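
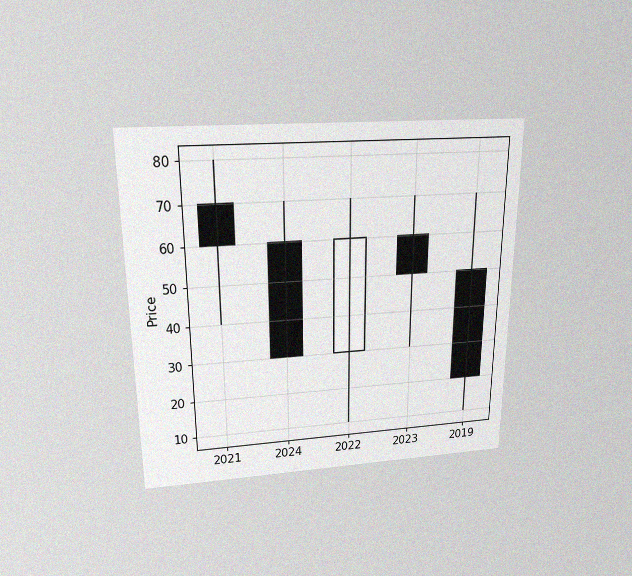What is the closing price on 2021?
The chart is viewed slightly from above, with some photo noise. The 2021 candle closes at 60.

60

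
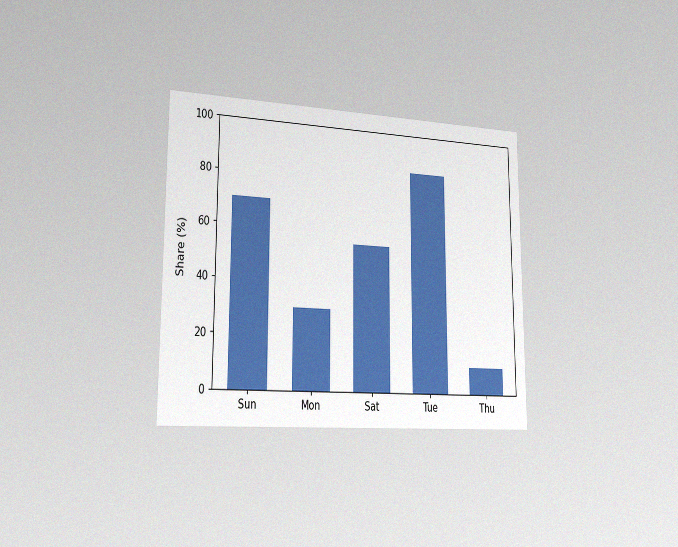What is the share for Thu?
10%

The chart is viewed slightly from the left, with some photo noise. Reading along the chart's y-axis, the Thu bar reaches 10%.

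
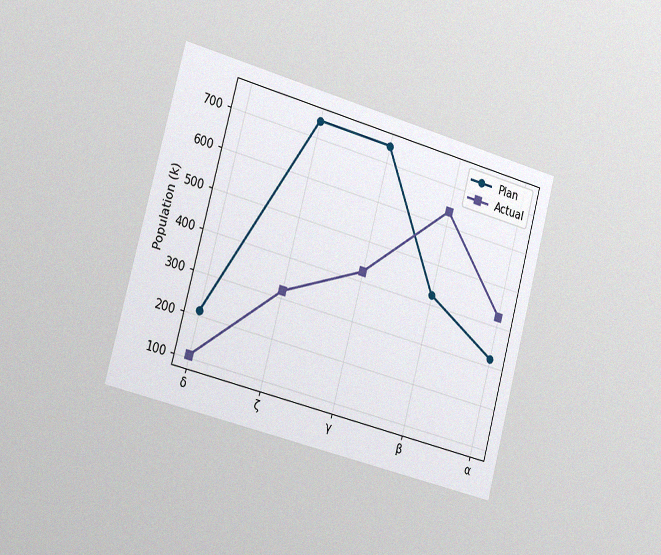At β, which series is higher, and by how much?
The chart is tilted about 15° clockwise and viewed slightly from the left, with some photo noise. At β, Actual sits above the other line by 212k.

Actual, by 212k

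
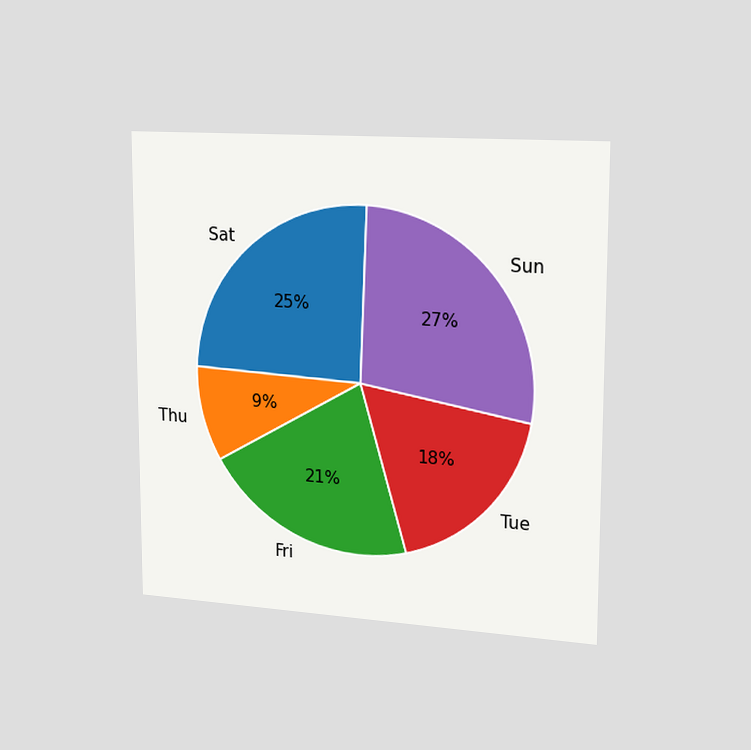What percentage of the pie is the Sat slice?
The chart is viewed slightly from the right. The Sat slice takes up 25% of the pie.

25%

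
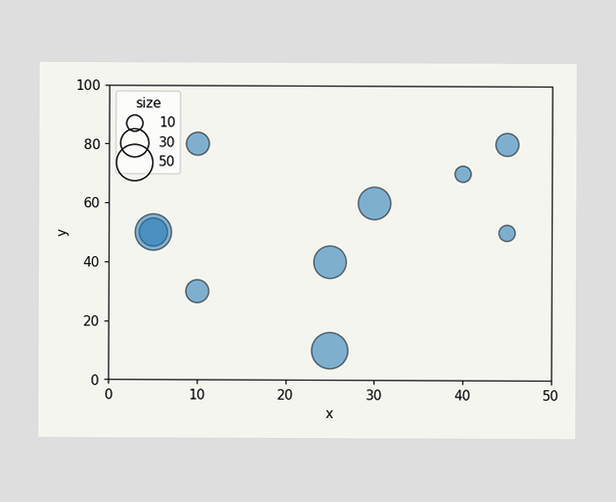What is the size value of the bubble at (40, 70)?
Matching the bubble at (40, 70) against the size legend gives 10.

10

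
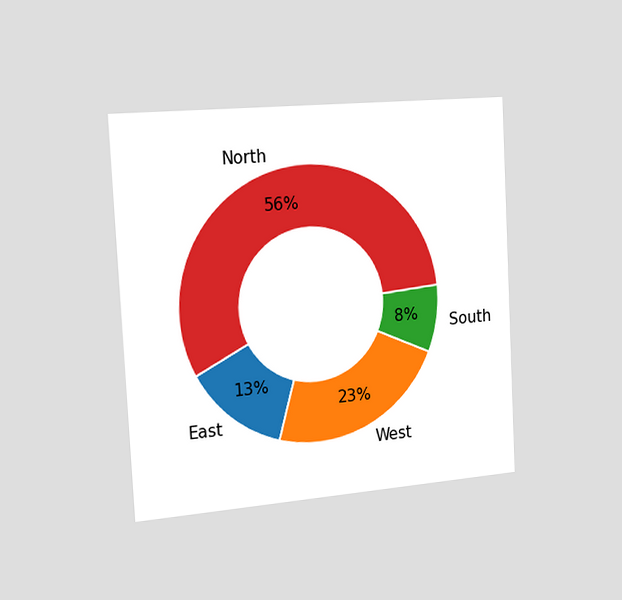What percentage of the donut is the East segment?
The chart is tilted about 3° counter-clockwise and viewed slightly from the left. The East segment takes up 13% of the ring.

13%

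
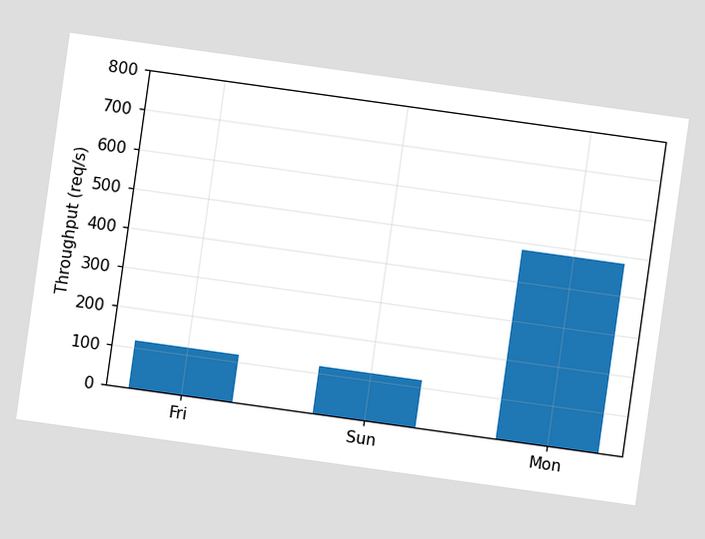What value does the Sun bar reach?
The chart is tilted about 8° clockwise. Reading along the chart's y-axis, the Sun bar reaches 120req/s.

120req/s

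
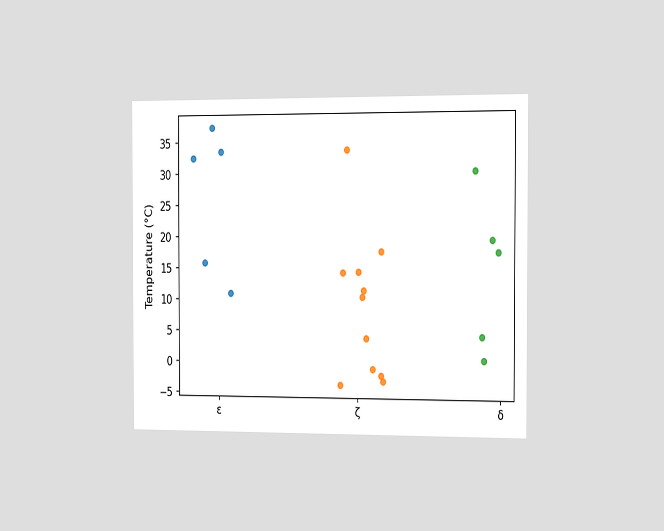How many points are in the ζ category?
11

The chart is viewed slightly from the right. Counting the markers in the ζ column gives 11.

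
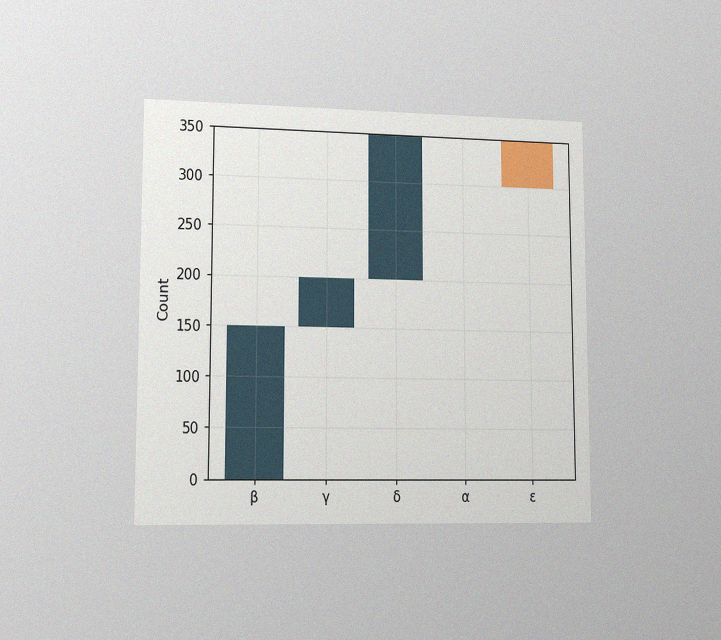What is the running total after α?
350

The chart is viewed slightly from the left, with some photo noise. After α the running total reaches 350.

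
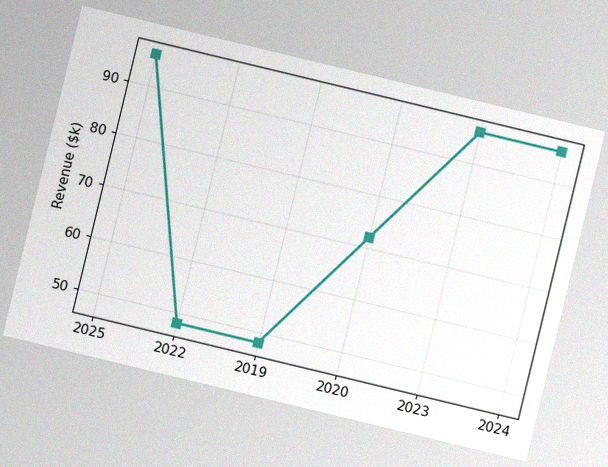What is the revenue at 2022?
The chart is tilted about 14° clockwise, with some photo noise. At 2022, the line is at $48k.

$48k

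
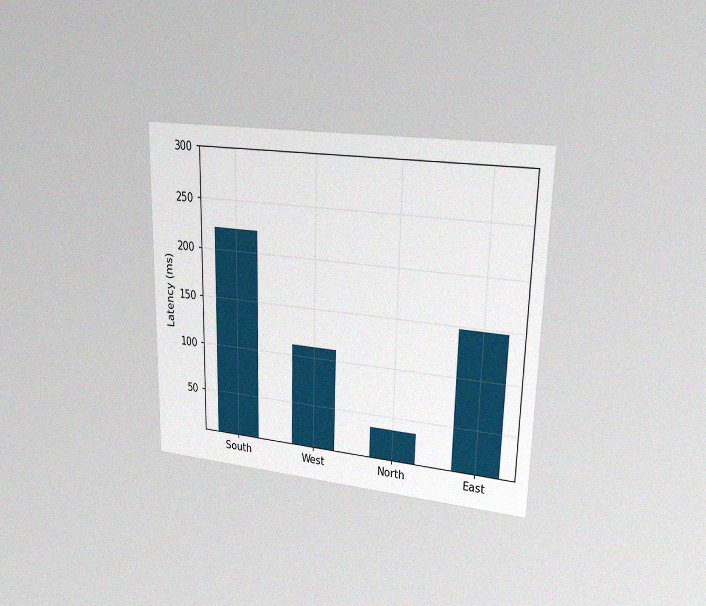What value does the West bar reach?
The chart is viewed at a slight angle, with some photo noise. Reading along the chart's y-axis, the West bar reaches 111ms.

111ms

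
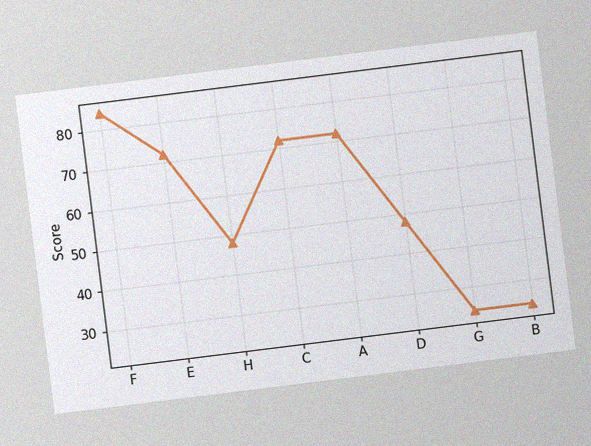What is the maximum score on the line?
The chart is tilted about 7° counter-clockwise, with some photo noise. The highest point is at F, and reading across to the y-axis gives 84.

84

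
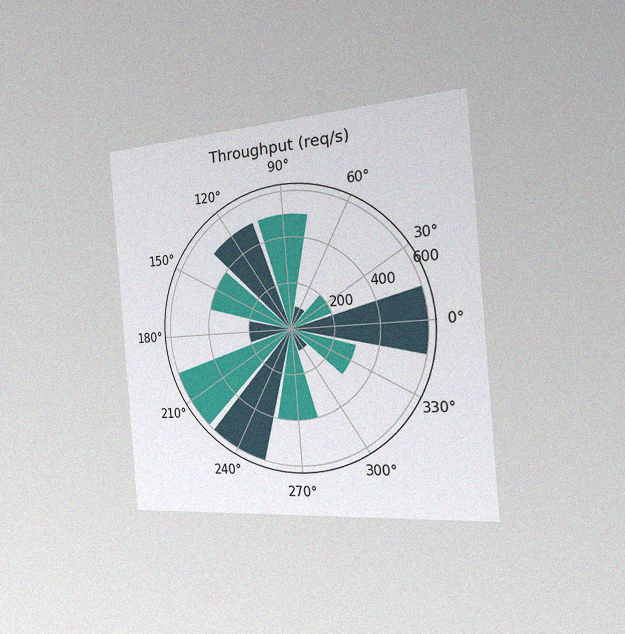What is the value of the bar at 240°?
The chart is tilted about 5° counter-clockwise and viewed slightly from the right, with some photo noise. The bar at 240° reaches 600req/s on the radial axis.

600req/s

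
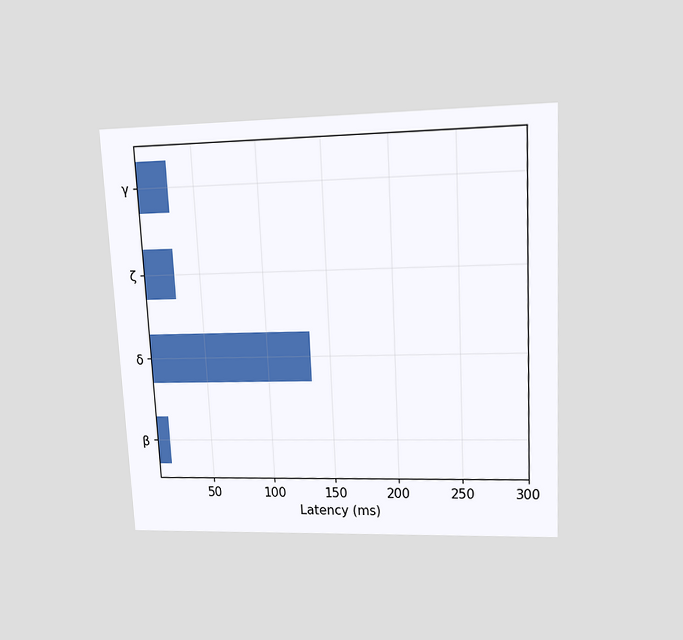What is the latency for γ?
30ms

The chart is tilted about 3° counter-clockwise and viewed at a slight angle. Reading along the chart's x-axis, the γ bar reaches 30ms.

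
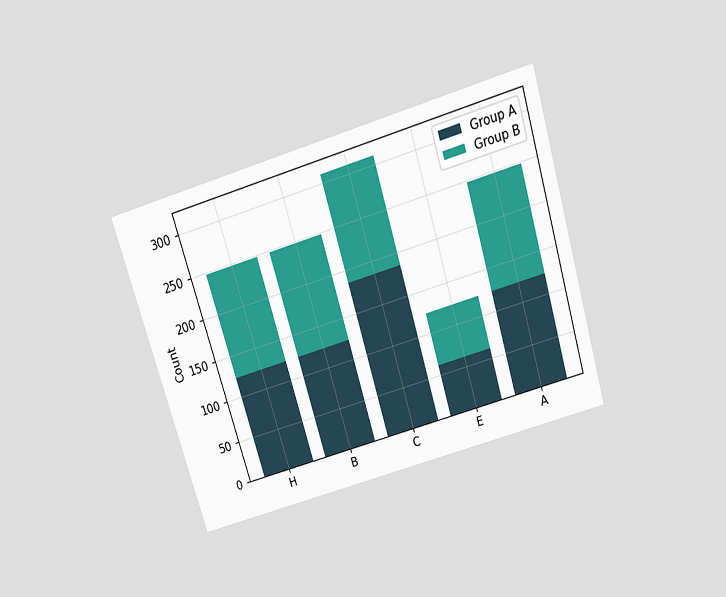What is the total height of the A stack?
248

The chart is tilted about 17° counter-clockwise and viewed slightly from above. The A stack's top reaches 248 on the y-axis.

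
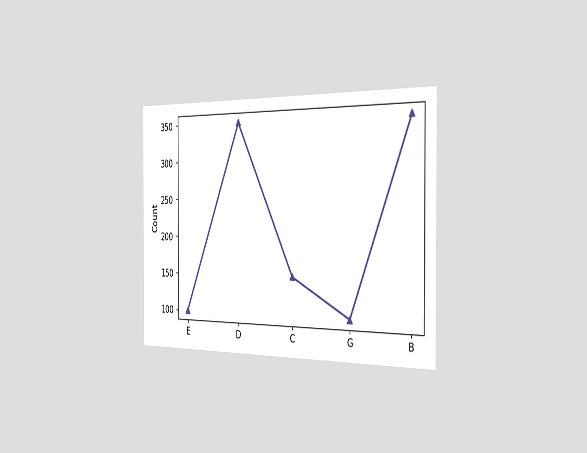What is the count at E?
The chart is viewed slightly from the right. At E, the line is at 100.

100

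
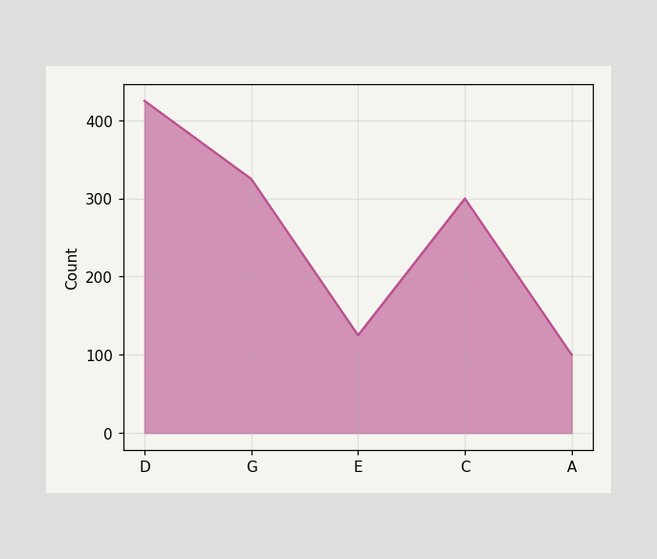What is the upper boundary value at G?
325

At G the upper boundary is at 325.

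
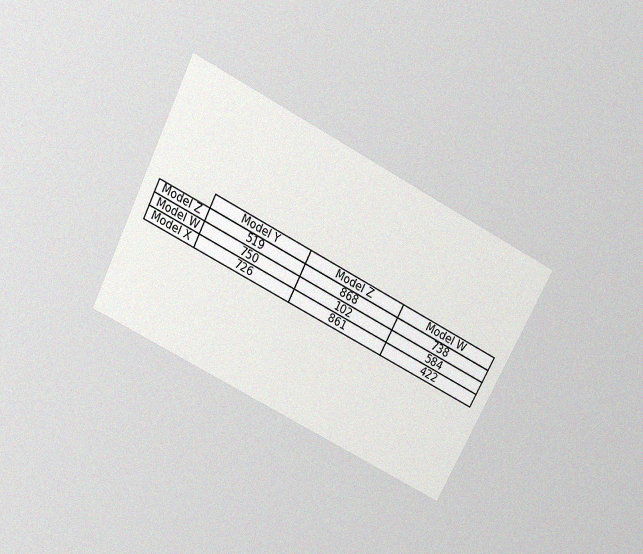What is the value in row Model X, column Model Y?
726

The chart is tilted about 27° clockwise and viewed slightly from above, with some photo noise. The (Model X, Model Y) cell reads 726.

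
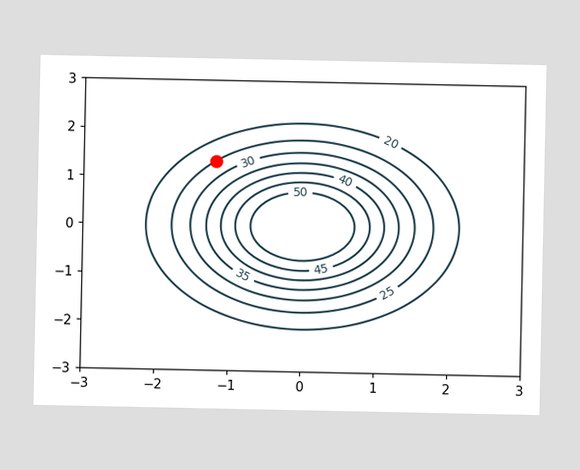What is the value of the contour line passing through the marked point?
The marked point sits on the contour labelled 25.

25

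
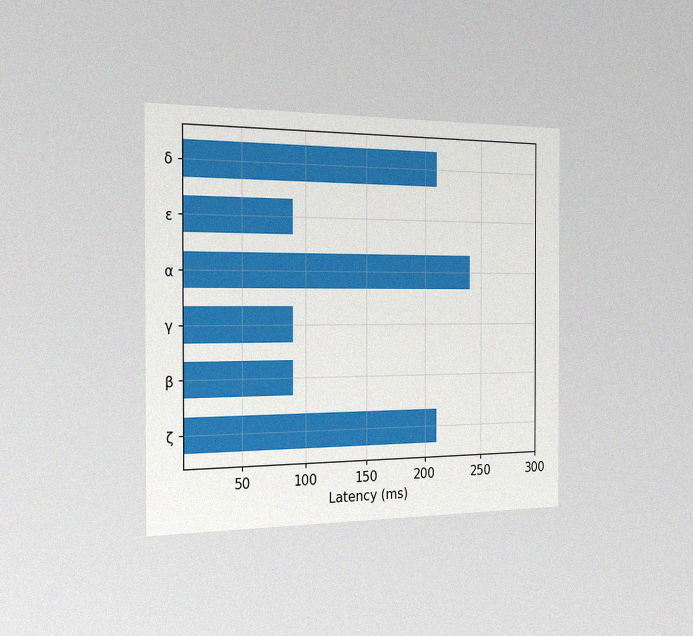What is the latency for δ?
The chart is viewed slightly from the left, with some photo noise. Reading along the chart's x-axis, the δ bar reaches 210ms.

210ms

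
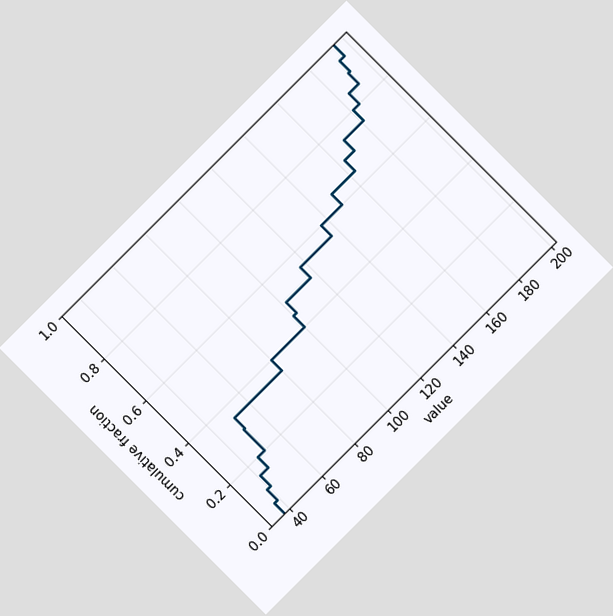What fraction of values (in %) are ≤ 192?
The chart is tilted about 45° counter-clockwise. At x=192 the ECDF step is at 95%.

95%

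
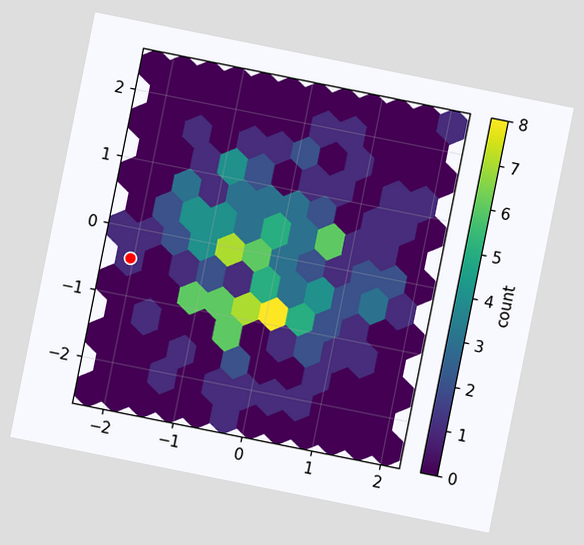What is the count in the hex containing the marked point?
1

The chart is tilted about 11° clockwise. The marked hex reads 1 on the colorbar.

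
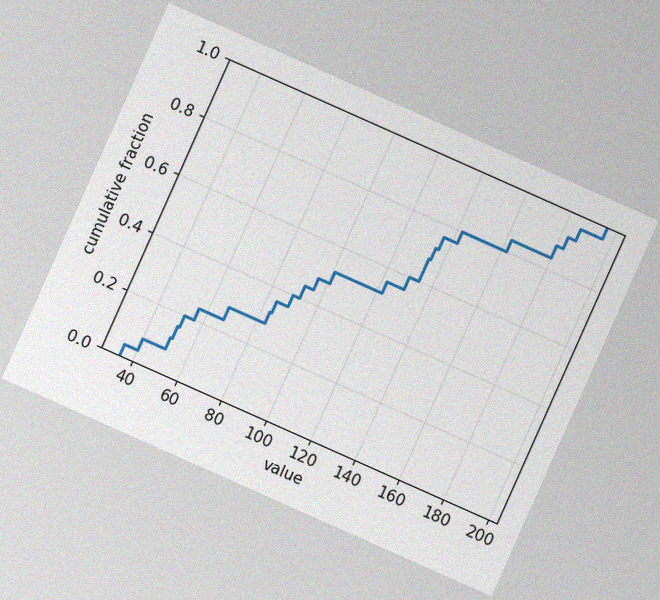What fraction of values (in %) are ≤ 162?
84%

The chart is tilted about 24° clockwise, with some photo noise. At x=162 the ECDF step is at 84%.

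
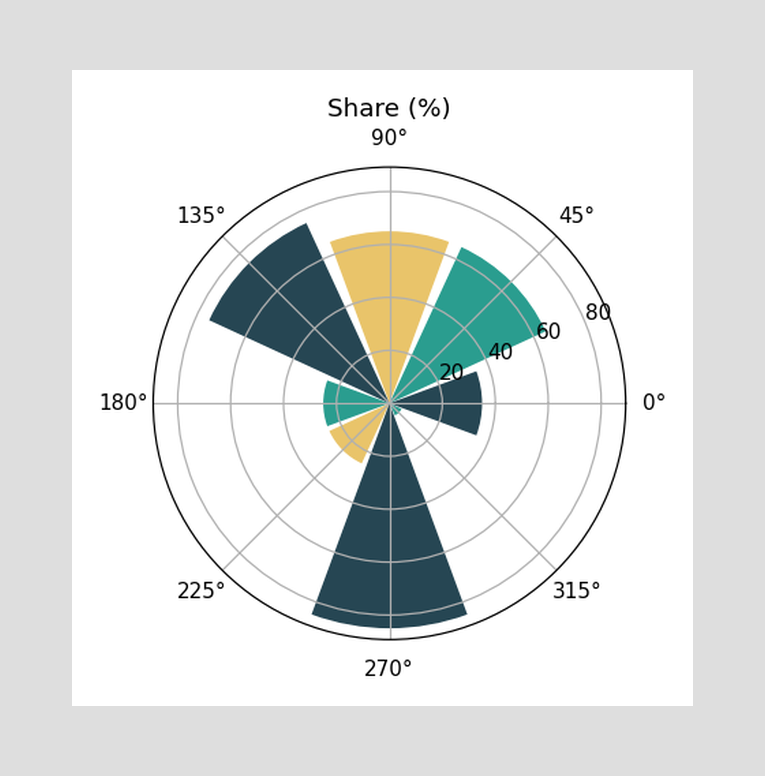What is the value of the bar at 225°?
25%

The bar at 225° reaches 25% on the radial axis.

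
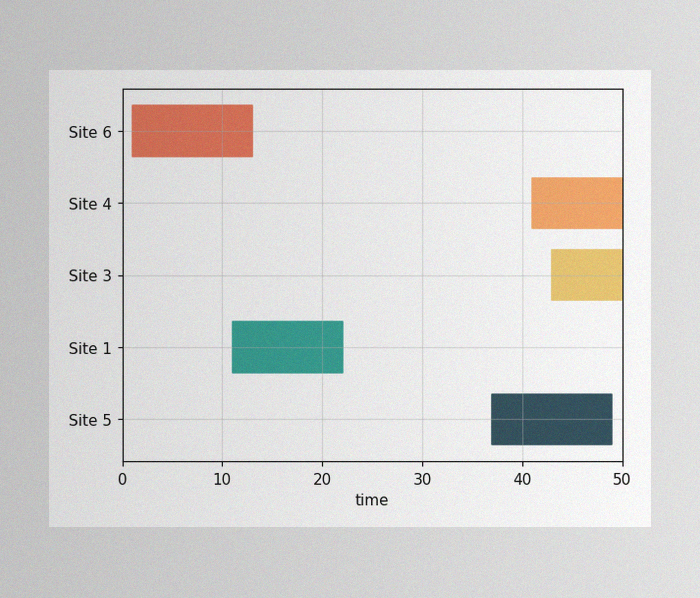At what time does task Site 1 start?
11

The image has some photo noise and uneven lighting. The Site 1 bar begins at t=11.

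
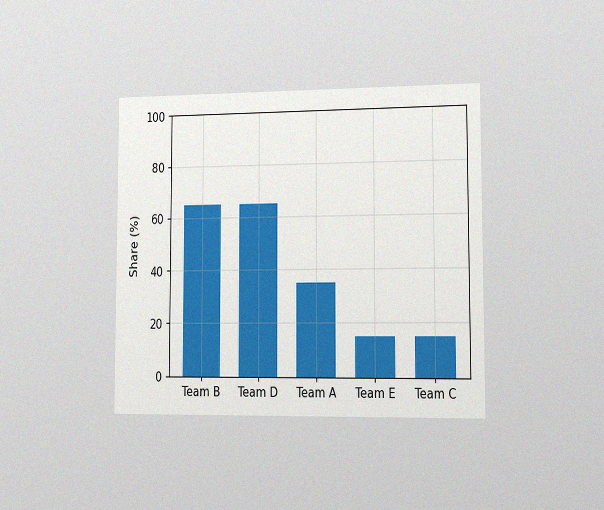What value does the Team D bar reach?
The chart is viewed slightly from the right, with some photo noise. Reading along the chart's y-axis, the Team D bar reaches 65%.

65%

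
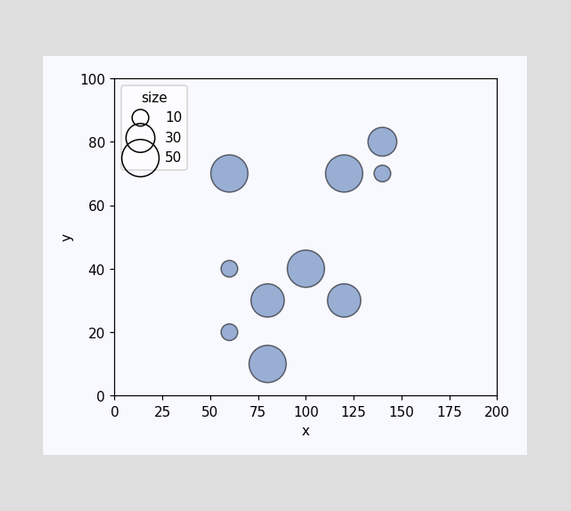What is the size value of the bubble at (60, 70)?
Matching the bubble at (60, 70) against the size legend gives 50.

50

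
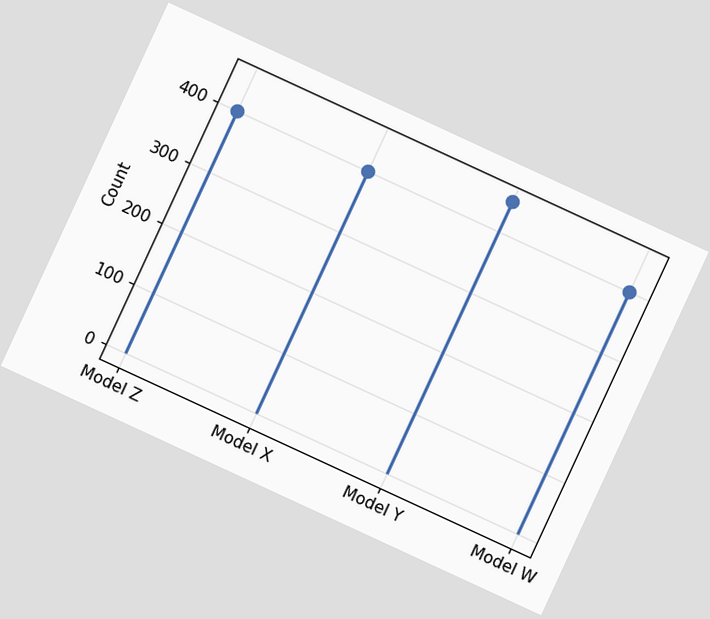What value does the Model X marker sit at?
400

The chart is tilted about 25° clockwise. The Model X marker sits at 400.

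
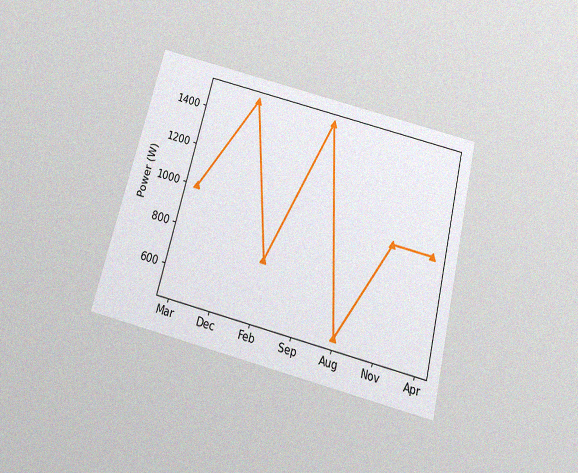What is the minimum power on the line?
The chart is tilted about 14° clockwise and viewed slightly from below, with some photo noise. The lowest point is at Aug, and reading across to the y-axis gives 500W.

500W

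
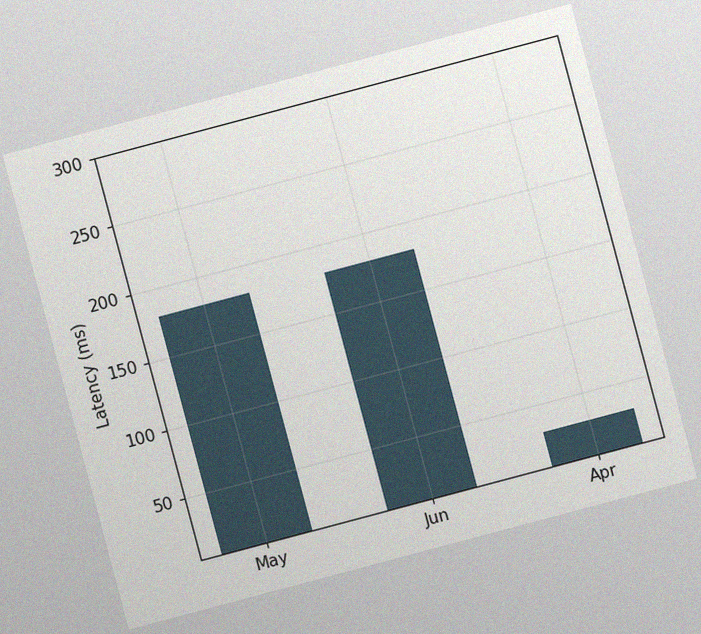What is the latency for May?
180ms

The chart is tilted about 15° counter-clockwise, with some photo noise. Reading along the chart's y-axis, the May bar reaches 180ms.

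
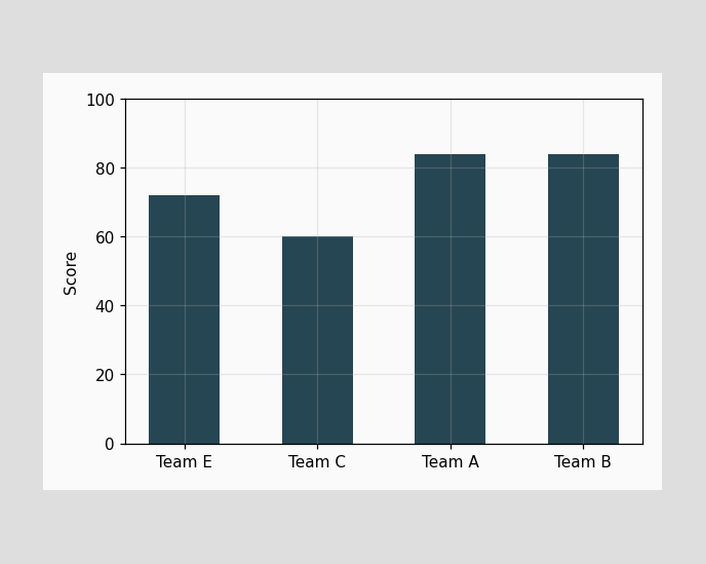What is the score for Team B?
84

Reading along the chart's y-axis, the Team B bar reaches 84.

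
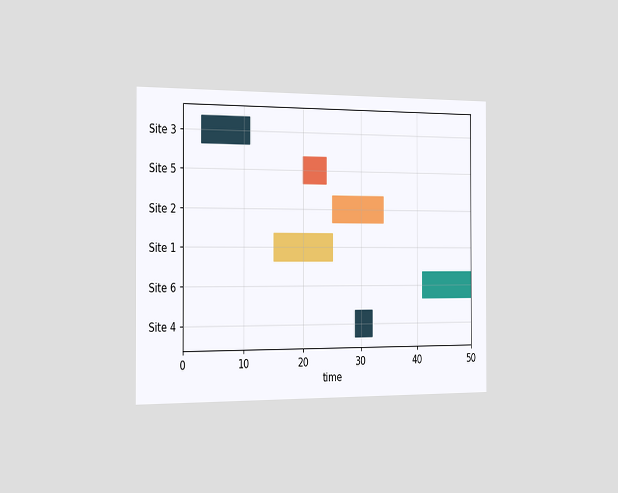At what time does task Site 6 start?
The chart is viewed slightly from the left. The Site 6 bar begins at t=41.

41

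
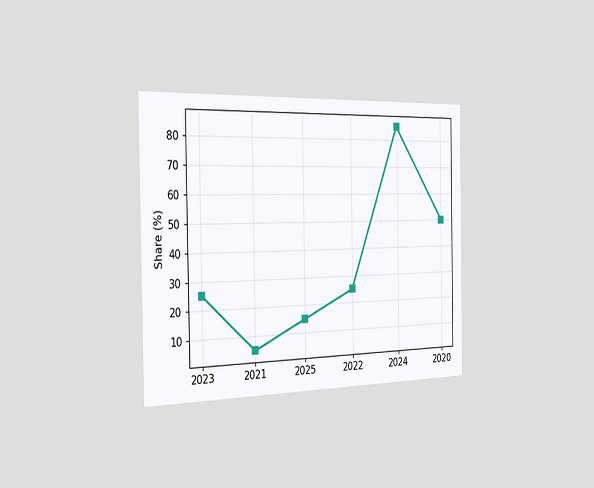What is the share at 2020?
The chart is viewed slightly from the left. At 2020, the line is at 50%.

50%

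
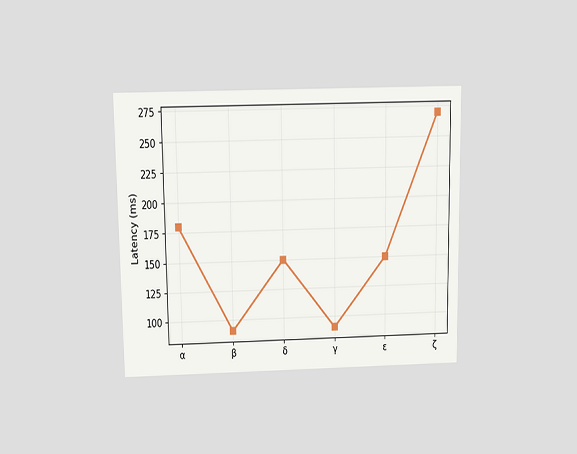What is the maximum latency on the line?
270ms

The chart is viewed slightly from above. The highest point is at ζ, and reading across to the y-axis gives 270ms.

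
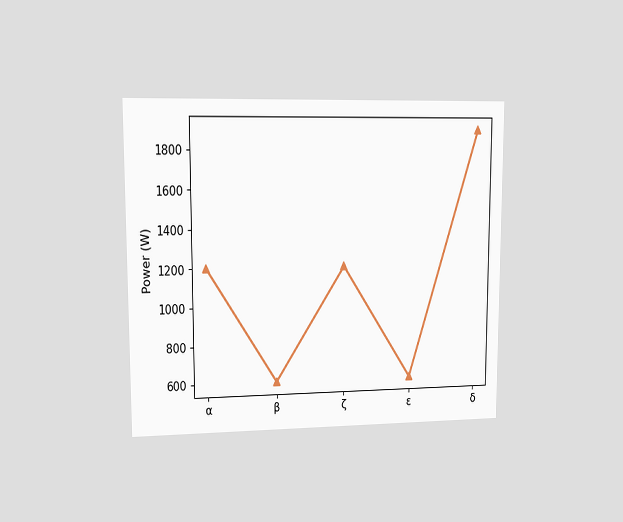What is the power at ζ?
The chart is viewed at a slight angle. At ζ, the line is at 1200W.

1200W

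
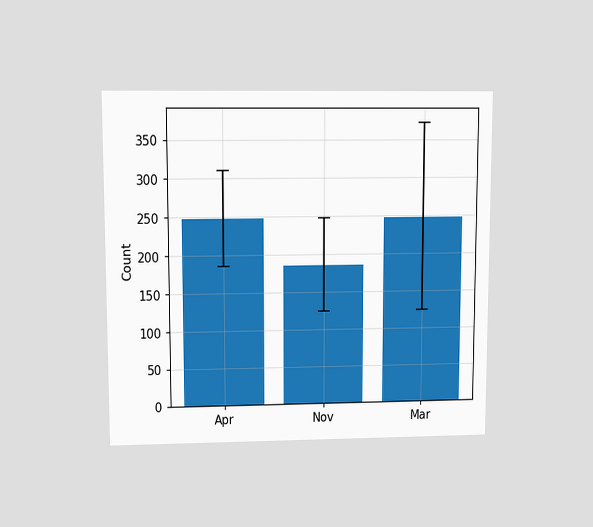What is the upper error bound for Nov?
The chart is viewed at a slight angle. The Nov bar's upper whisker reaches 248.

248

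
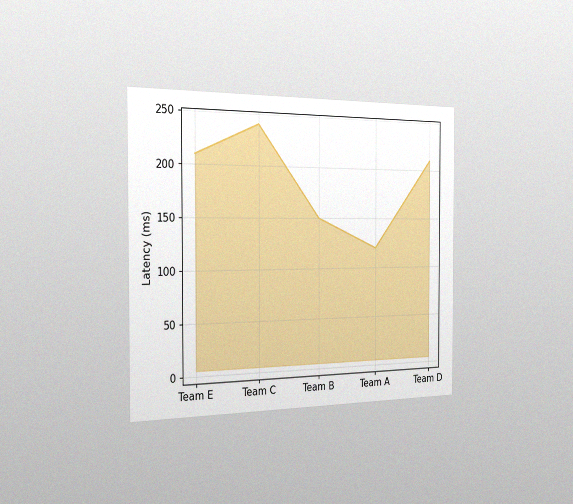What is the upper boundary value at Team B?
150ms

The chart is viewed slightly from the left, with some photo noise. At Team B the upper boundary is at 150ms.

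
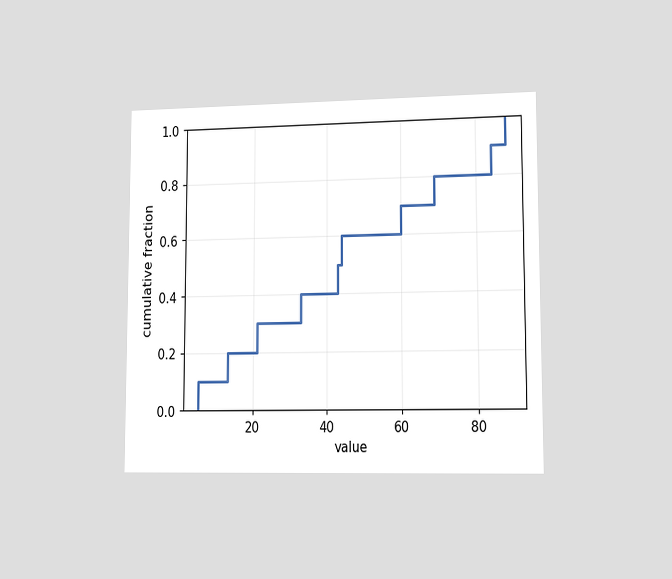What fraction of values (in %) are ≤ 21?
The chart is viewed slightly from the right. At x=21 the ECDF step is at 30%.

30%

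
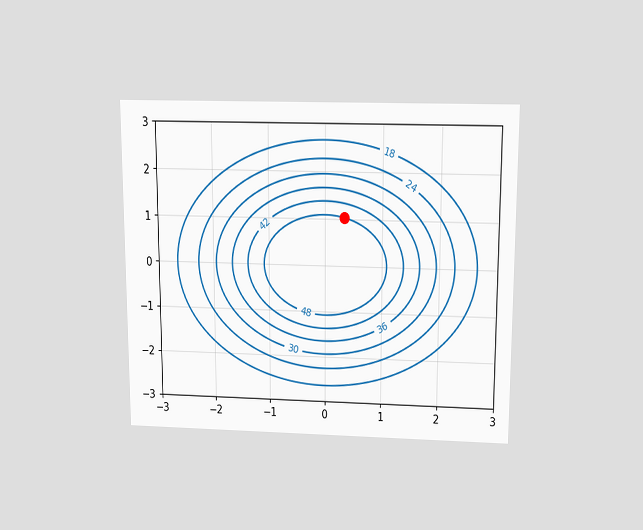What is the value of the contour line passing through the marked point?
The chart is viewed slightly from above. The marked point sits on the contour labelled 48.

48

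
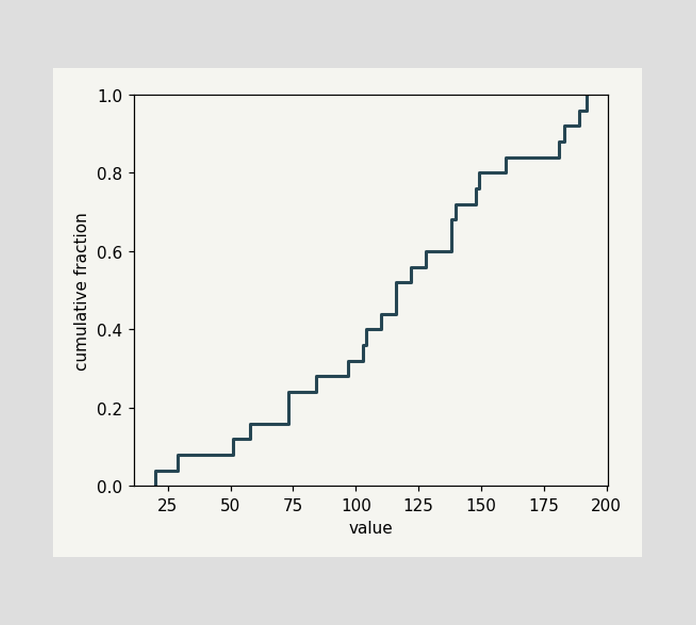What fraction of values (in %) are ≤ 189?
At x=189 the ECDF step is at 96%.

96%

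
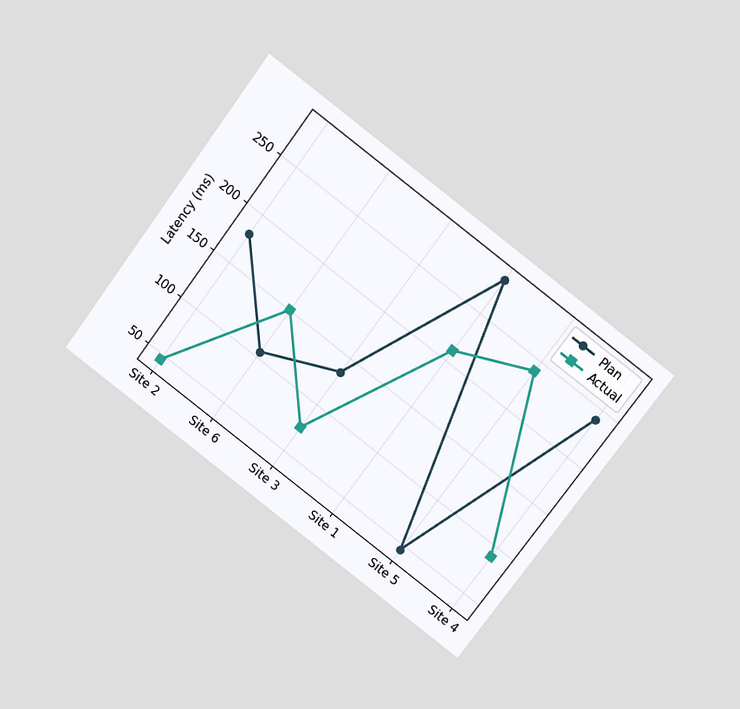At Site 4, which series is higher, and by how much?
Plan, by 150ms

The chart is tilted about 37° clockwise and viewed slightly from above. At Site 4, Plan sits above the other line by 150ms.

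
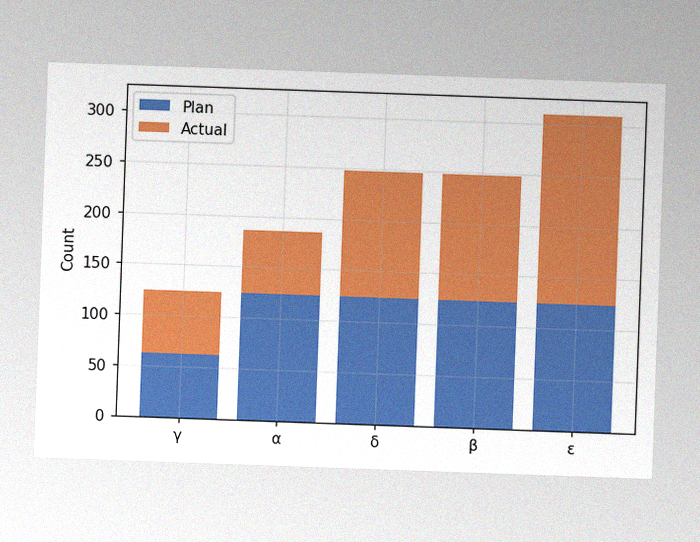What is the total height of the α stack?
The chart is tilted about 2° clockwise, with some photo noise. The α stack's top reaches 186 on the y-axis.

186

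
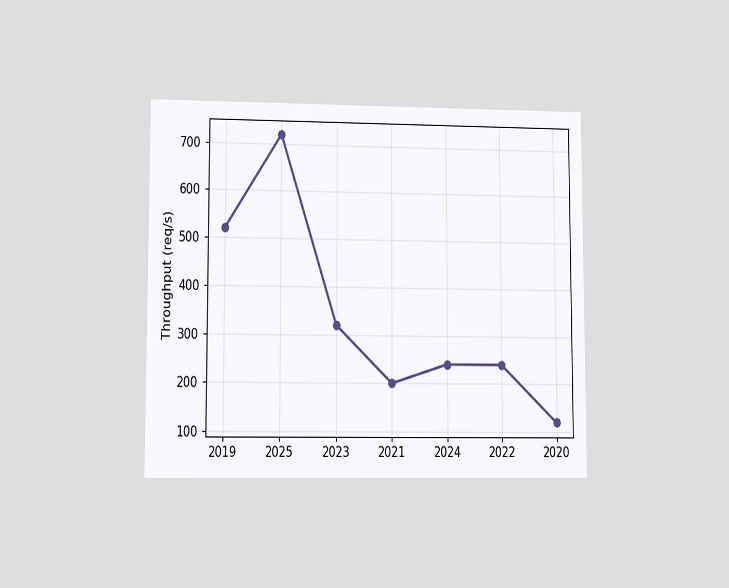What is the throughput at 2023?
The chart is viewed at a slight angle. At 2023, the line is at 320req/s.

320req/s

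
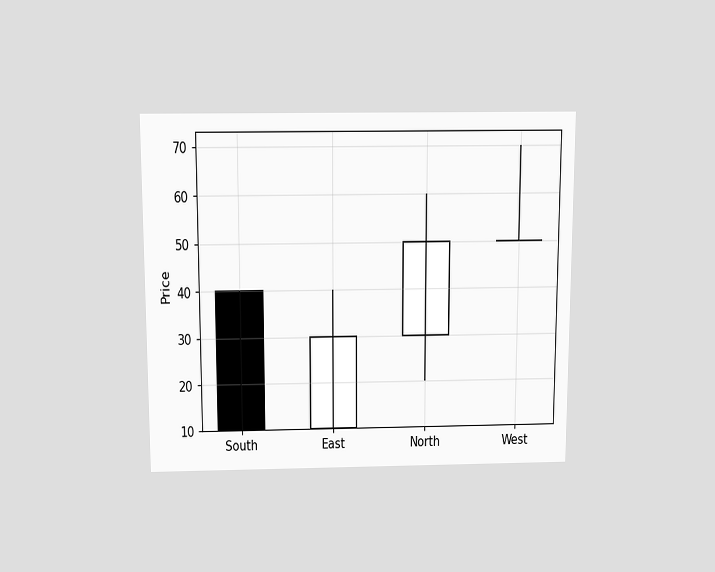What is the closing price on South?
The chart is viewed slightly from above. The South candle closes at 10.

10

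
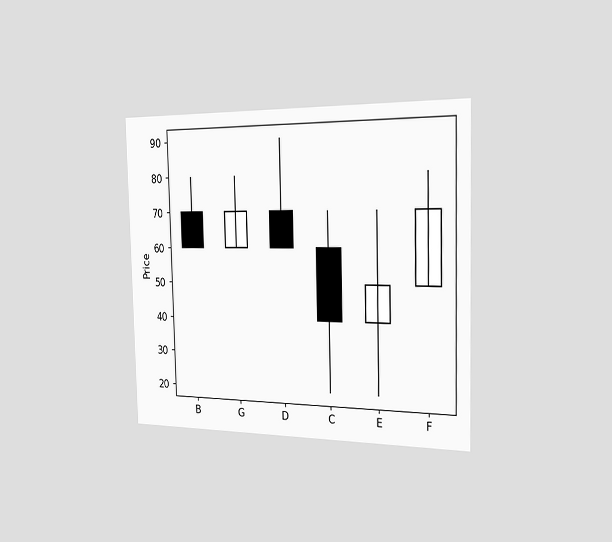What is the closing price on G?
The chart is viewed slightly from the right. The G candle closes at 70.

70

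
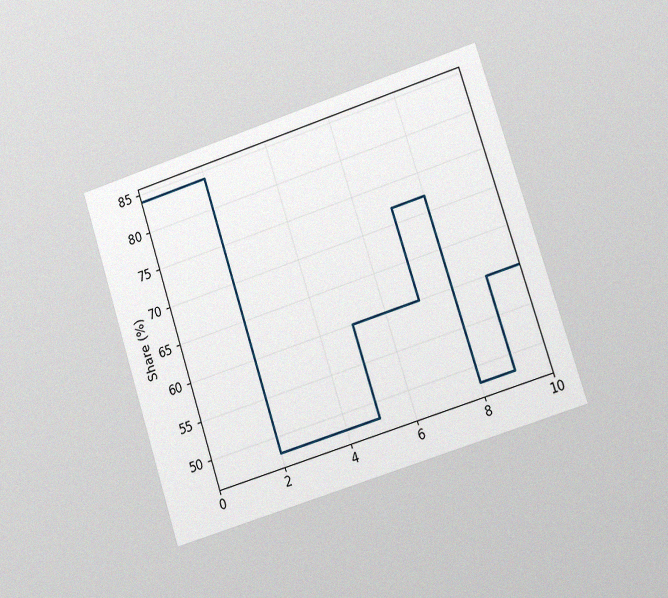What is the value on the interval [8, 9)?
48%

The chart is tilted about 18° counter-clockwise and viewed at a slight angle, with some photo noise. On [8, 9) the step sits at 48%.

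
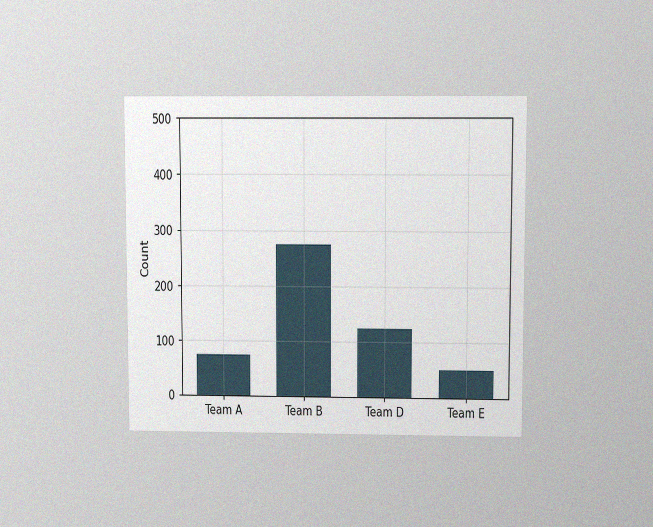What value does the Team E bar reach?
50

The chart is viewed slightly from above, with some photo noise. Reading along the chart's y-axis, the Team E bar reaches 50.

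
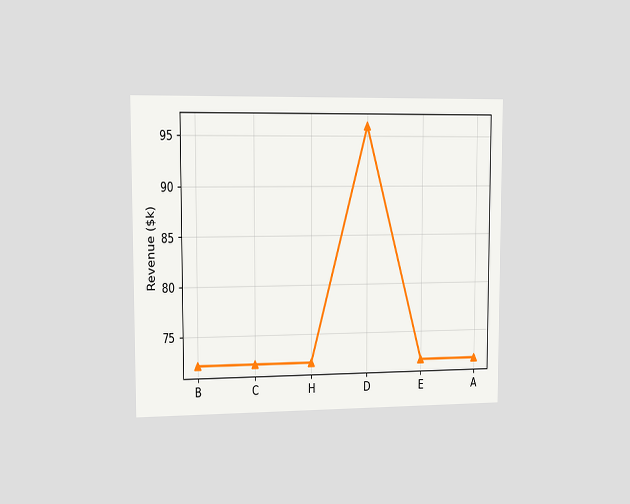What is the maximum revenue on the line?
The chart is viewed slightly from the left. The highest point is at D, and reading across to the y-axis gives $96k.

$96k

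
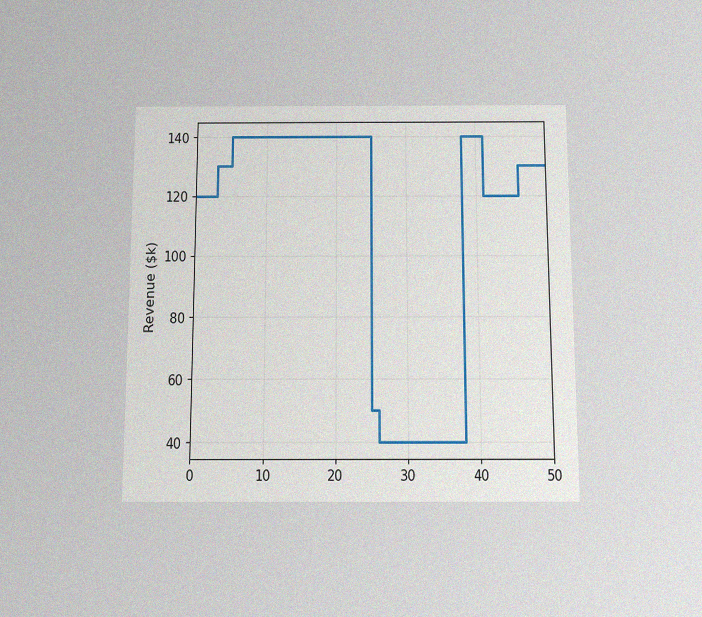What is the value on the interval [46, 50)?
The chart is viewed slightly from below, with some photo noise. On [46, 50) the step sits at $130k.

$130k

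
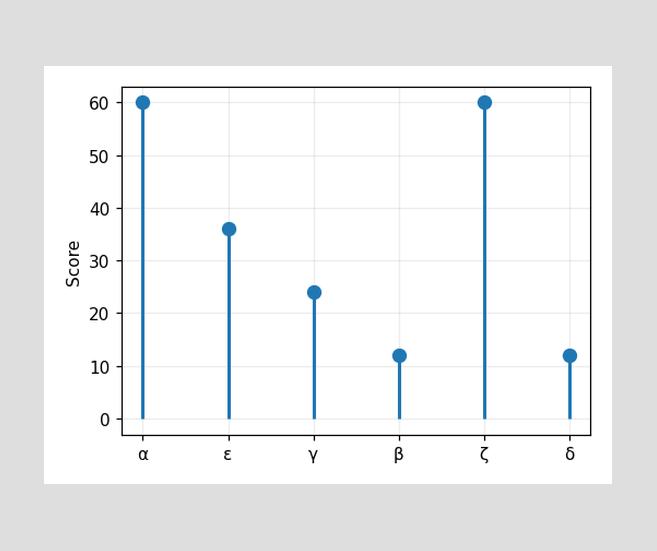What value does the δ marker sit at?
12

The δ marker sits at 12.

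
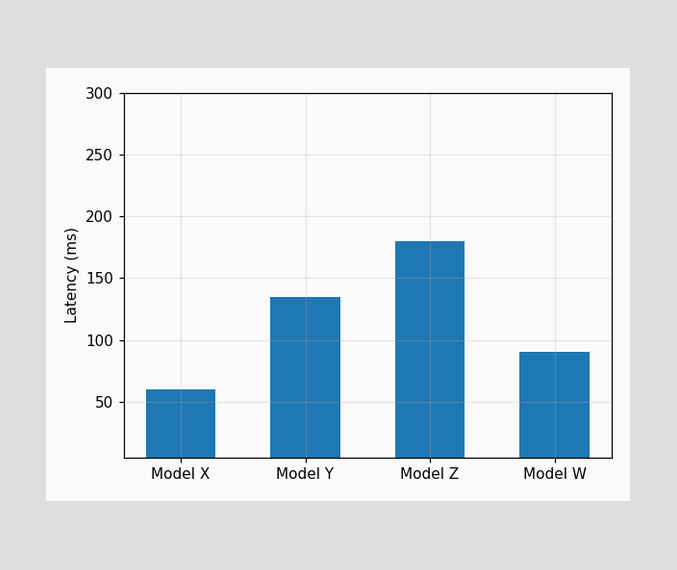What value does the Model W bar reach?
Reading along the chart's y-axis, the Model W bar reaches 90ms.

90ms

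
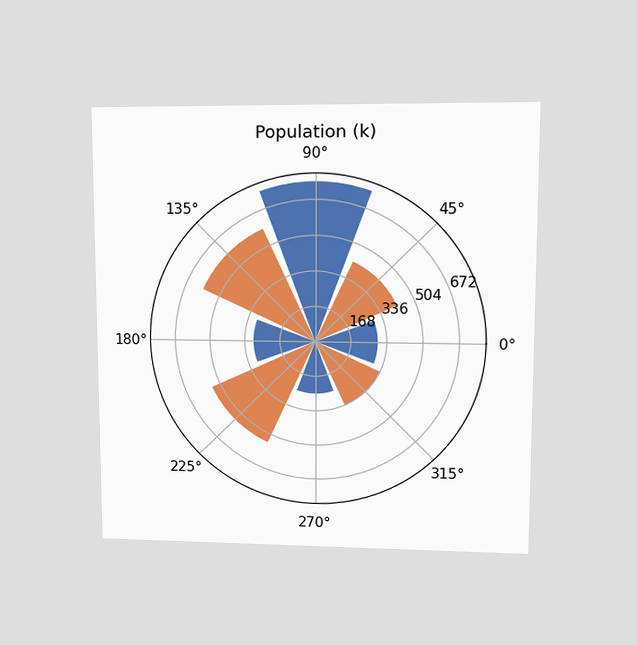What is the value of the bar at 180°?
The chart is viewed at a slight angle. The bar at 180° reaches 294k on the radial axis.

294k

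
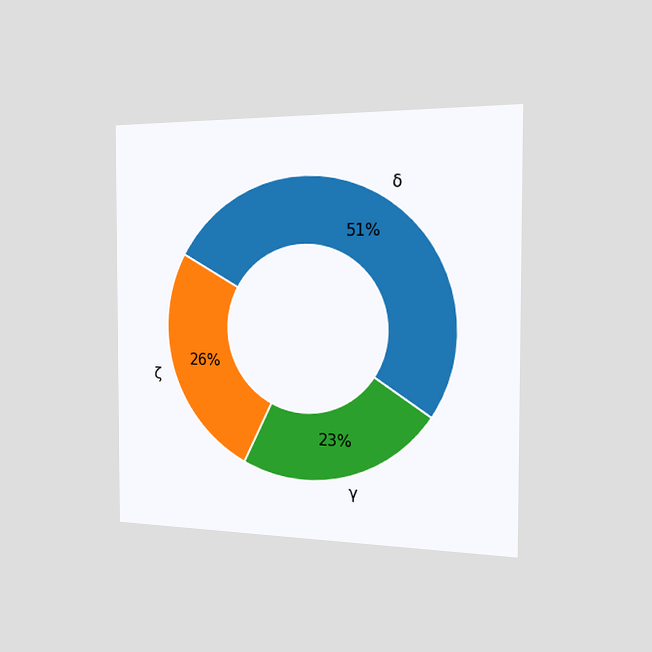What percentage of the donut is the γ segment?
23%

The chart is viewed slightly from the right. The γ segment takes up 23% of the ring.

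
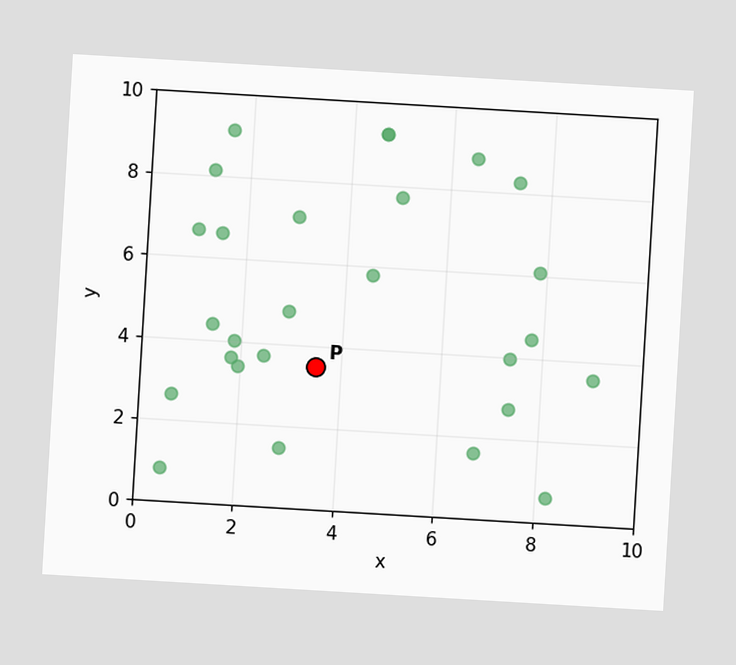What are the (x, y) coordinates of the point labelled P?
The chart is tilted about 3° clockwise. Following the gridlines from P to each axis, P sits at (3.5, 3.5).

(3.5, 3.5)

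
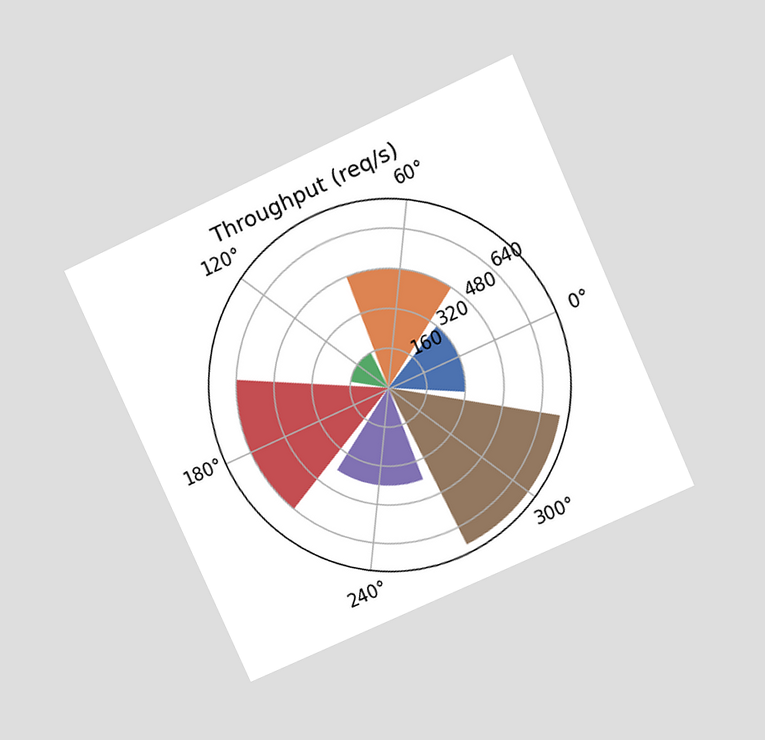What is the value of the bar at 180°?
640req/s

The chart is tilted about 24° counter-clockwise and viewed at a slight angle. The bar at 180° reaches 640req/s on the radial axis.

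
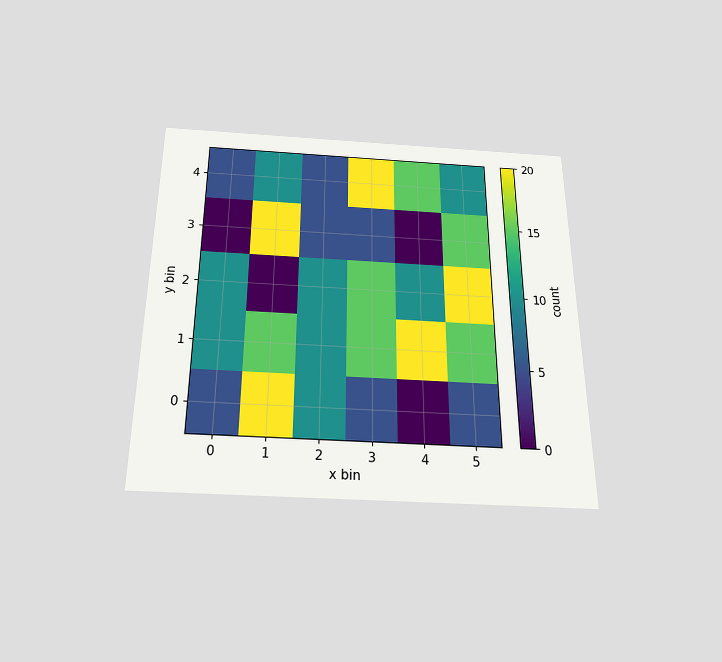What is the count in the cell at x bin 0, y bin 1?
The chart is viewed slightly from below. Matching the cell (0, 1) against the colorbar gives 10.

10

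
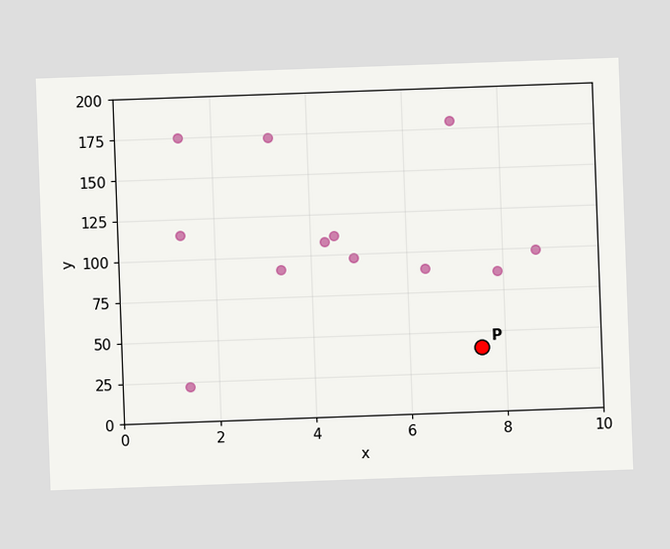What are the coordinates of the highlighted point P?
The chart is tilted about 2° counter-clockwise. Following the gridlines from P to each axis, P sits at (7.5, 40).

(7.5, 40)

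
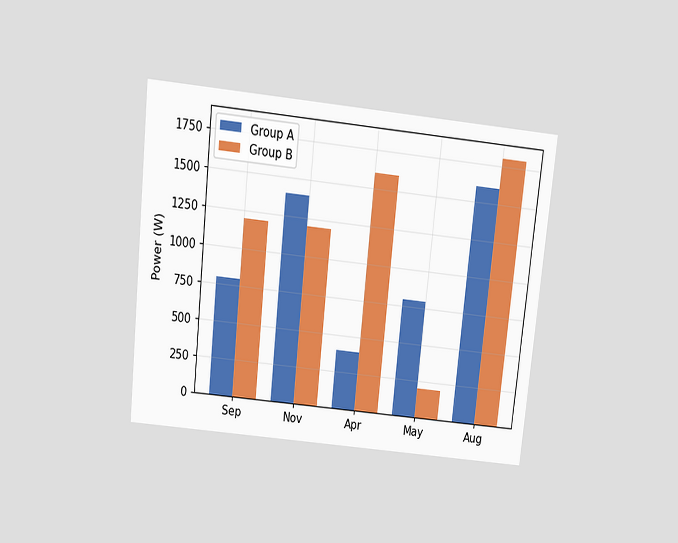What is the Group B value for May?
200W

The chart is tilted about 6° clockwise and viewed slightly from above. The Group B bar at May reaches 200W on the y-axis.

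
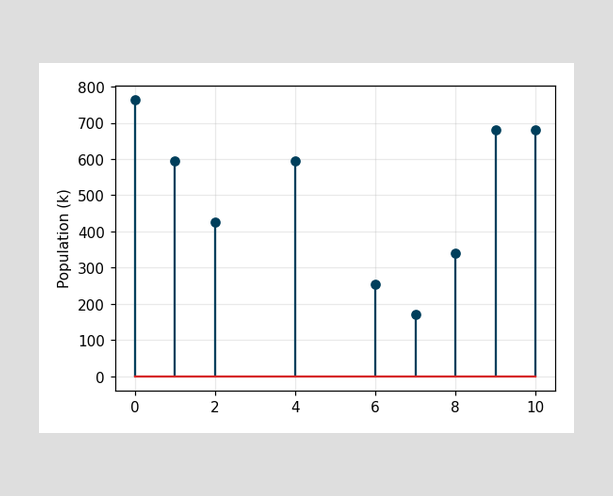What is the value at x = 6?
The stem at x=6 reaches 255k.

255k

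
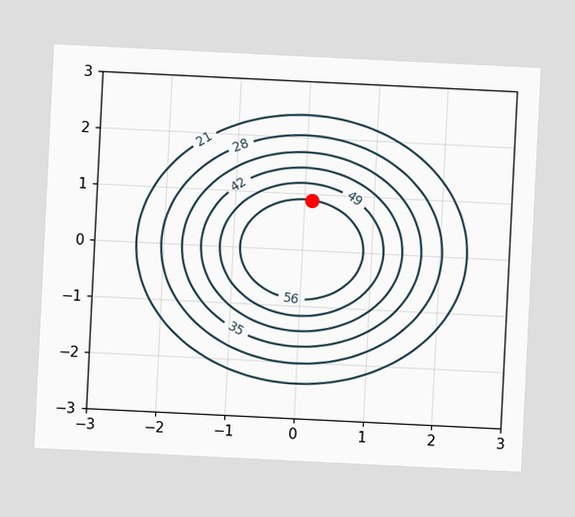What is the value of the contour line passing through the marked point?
56

The chart is tilted about 3° clockwise. The marked point sits on the contour labelled 56.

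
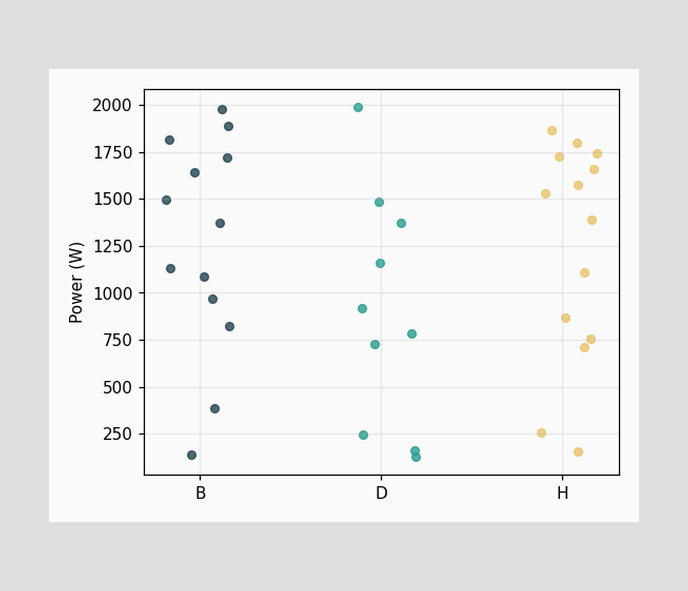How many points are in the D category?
Counting the markers in the D column gives 10.

10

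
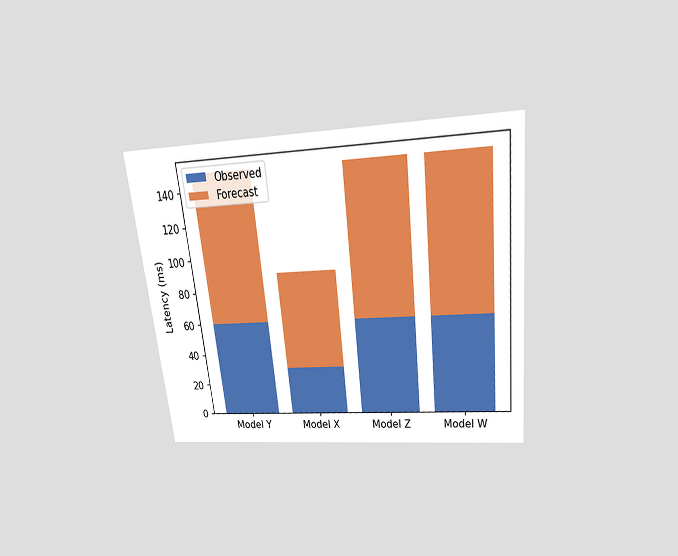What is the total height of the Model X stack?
The chart is tilted about 6° counter-clockwise and viewed slightly from above. The Model X stack's top reaches 90ms on the y-axis.

90ms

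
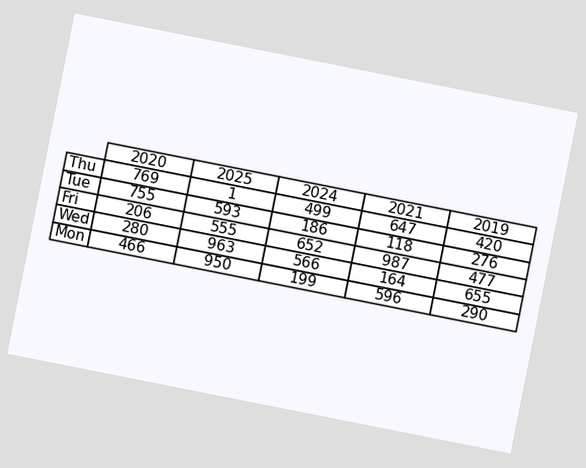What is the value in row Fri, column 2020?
The chart is tilted about 11° clockwise. The (Fri, 2020) cell reads 206.

206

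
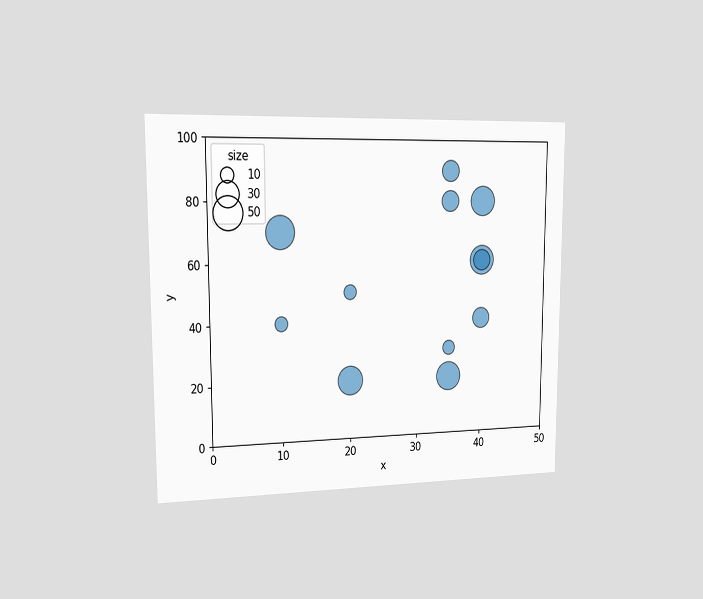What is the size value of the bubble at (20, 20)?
40

The chart is viewed slightly from the left. Matching the bubble at (20, 20) against the size legend gives 40.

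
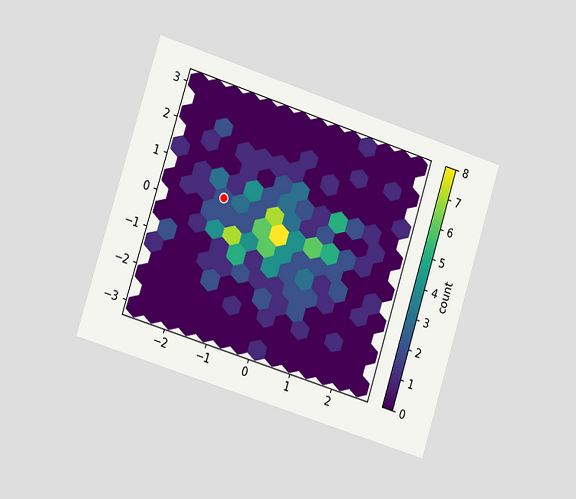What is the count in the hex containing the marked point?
2

The chart is tilted about 17° clockwise and viewed slightly from the left. The marked hex reads 2 on the colorbar.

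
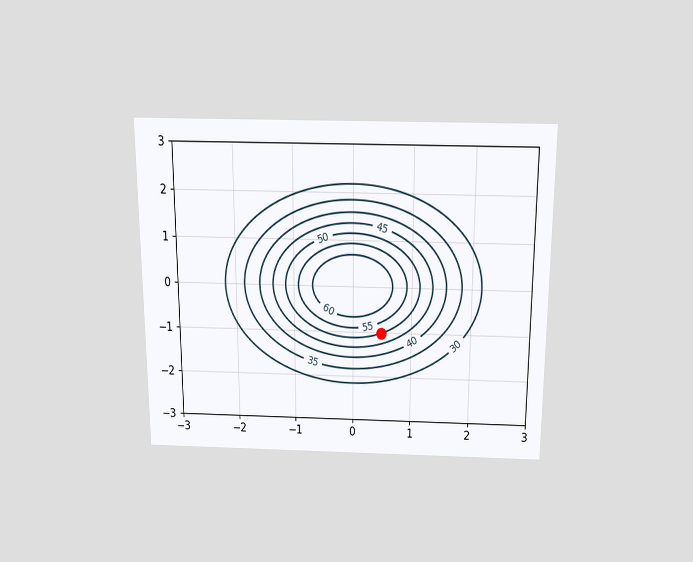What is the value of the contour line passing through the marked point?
50

The chart is viewed slightly from above. The marked point sits on the contour labelled 50.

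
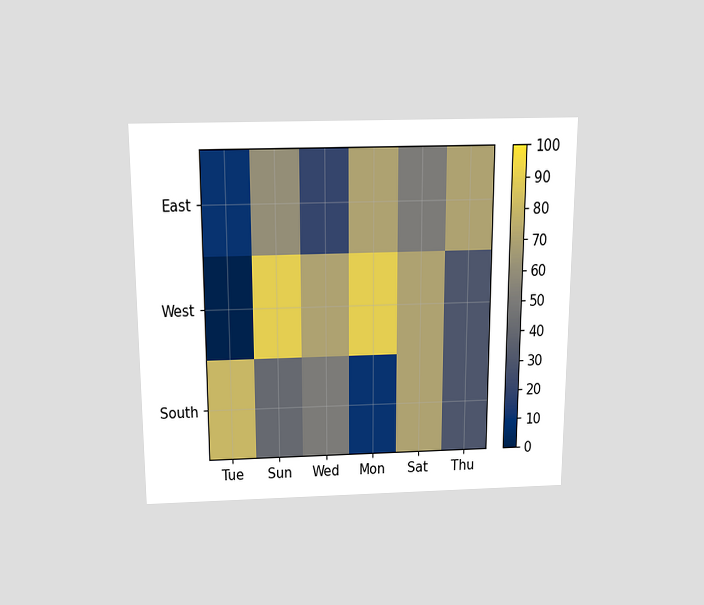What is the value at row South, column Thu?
The chart is viewed slightly from above. Matching cell (South, Thu) against the colorbar gives 30.

30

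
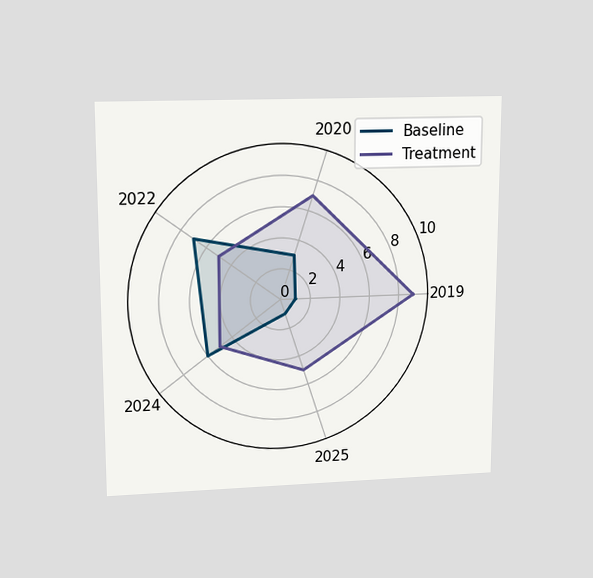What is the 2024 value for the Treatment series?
5

The chart is viewed slightly from above. On the 2024 axis, Treatment reaches 5.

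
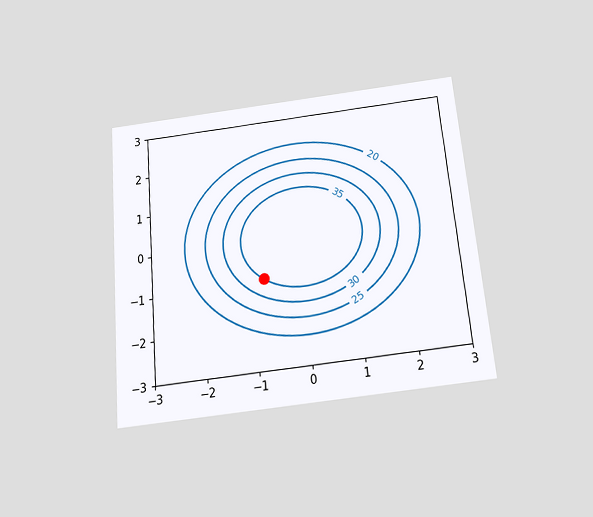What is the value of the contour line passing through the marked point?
35

The chart is tilted about 5° counter-clockwise and viewed slightly from below. The marked point sits on the contour labelled 35.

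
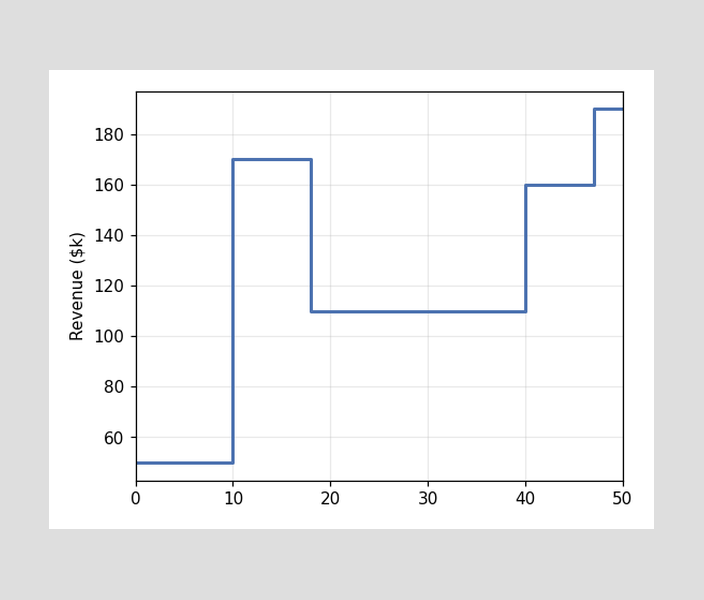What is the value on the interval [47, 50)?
On [47, 50) the step sits at $190k.

$190k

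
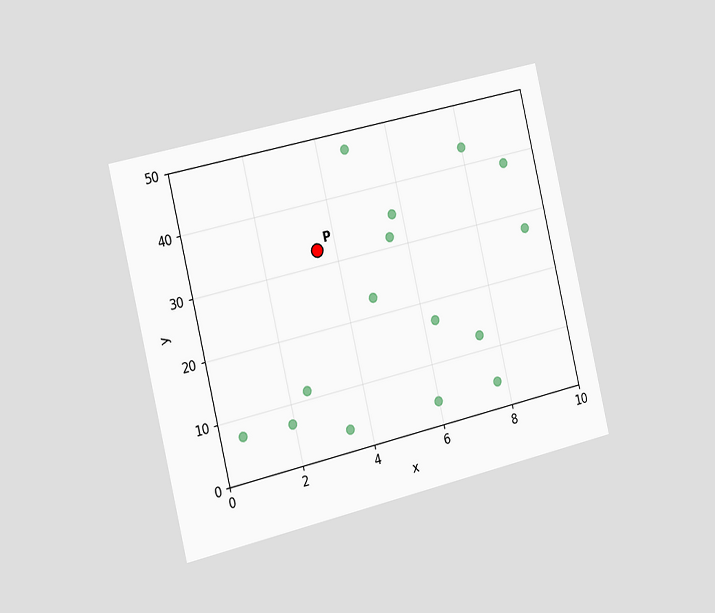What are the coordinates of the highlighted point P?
(3.5, 32.5)

The chart is tilted about 13° counter-clockwise and viewed slightly from the left. Following the gridlines from P to each axis, P sits at (3.5, 32.5).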